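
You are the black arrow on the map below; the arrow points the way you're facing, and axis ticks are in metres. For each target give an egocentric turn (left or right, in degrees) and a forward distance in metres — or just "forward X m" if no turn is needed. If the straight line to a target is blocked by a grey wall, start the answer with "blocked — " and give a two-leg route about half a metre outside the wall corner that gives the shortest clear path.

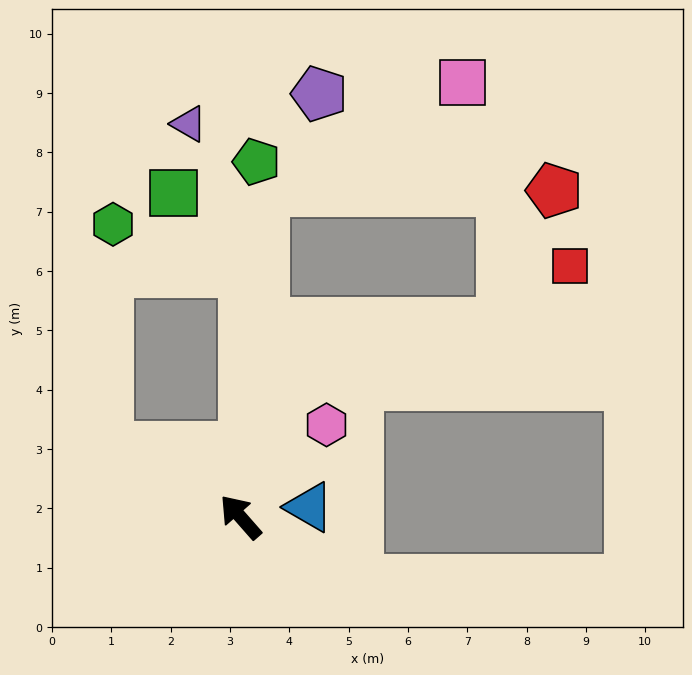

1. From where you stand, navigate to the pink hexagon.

turn right 84°, forward 2.1 m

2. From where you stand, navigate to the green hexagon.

blocked — turn right 42°, forward 4.1 m, then turn left 71°, forward 2.4 m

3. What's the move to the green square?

blocked — turn right 42°, forward 4.1 m, then turn left 42°, forward 1.8 m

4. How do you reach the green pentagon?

turn right 44°, forward 6.0 m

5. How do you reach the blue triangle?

turn right 123°, forward 1.2 m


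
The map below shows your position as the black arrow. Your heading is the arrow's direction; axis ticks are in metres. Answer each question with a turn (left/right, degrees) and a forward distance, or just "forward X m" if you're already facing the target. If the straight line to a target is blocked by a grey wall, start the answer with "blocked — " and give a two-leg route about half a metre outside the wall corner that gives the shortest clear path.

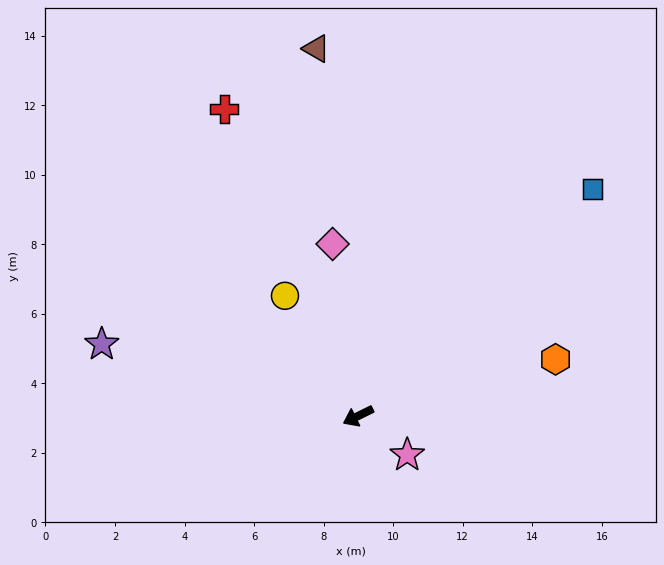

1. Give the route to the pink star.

turn left 115°, forward 1.8 m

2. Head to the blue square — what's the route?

turn right 162°, forward 9.4 m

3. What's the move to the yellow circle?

turn right 85°, forward 4.0 m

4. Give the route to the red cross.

turn right 93°, forward 9.6 m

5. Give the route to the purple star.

turn right 42°, forward 7.7 m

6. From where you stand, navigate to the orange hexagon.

turn left 170°, forward 5.9 m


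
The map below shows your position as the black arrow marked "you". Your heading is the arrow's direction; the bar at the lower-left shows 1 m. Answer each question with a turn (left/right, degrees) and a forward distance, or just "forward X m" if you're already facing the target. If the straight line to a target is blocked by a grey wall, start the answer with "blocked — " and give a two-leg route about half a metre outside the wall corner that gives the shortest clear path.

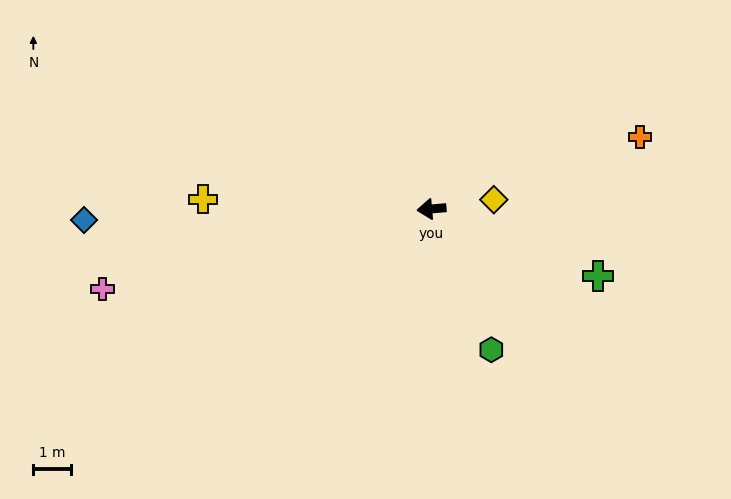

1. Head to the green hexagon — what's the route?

turn left 108°, forward 4.1 m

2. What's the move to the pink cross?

turn left 9°, forward 9.1 m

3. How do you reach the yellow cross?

turn right 7°, forward 6.1 m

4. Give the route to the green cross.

turn left 153°, forward 4.8 m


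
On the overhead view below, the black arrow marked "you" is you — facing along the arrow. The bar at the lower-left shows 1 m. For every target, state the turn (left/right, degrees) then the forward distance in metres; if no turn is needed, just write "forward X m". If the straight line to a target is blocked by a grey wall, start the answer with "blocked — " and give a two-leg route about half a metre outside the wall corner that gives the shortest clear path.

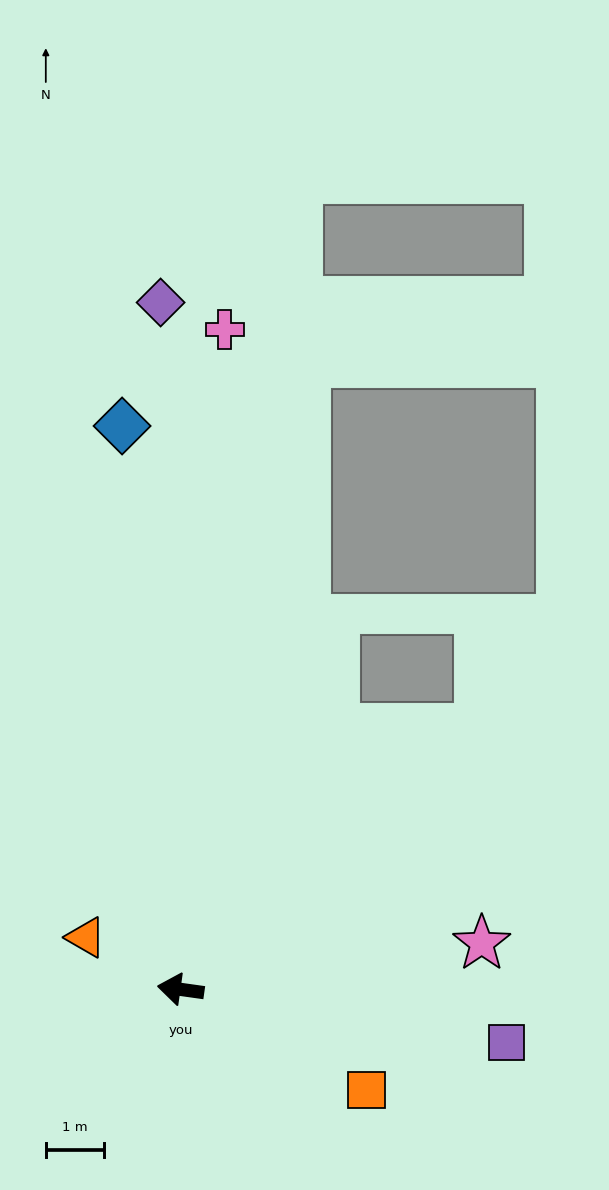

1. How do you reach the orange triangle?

turn right 21°, forward 1.8 m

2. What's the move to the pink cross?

turn right 86°, forward 11.3 m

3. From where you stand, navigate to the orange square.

turn left 159°, forward 3.6 m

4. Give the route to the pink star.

turn right 163°, forward 5.2 m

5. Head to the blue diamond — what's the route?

turn right 76°, forward 9.7 m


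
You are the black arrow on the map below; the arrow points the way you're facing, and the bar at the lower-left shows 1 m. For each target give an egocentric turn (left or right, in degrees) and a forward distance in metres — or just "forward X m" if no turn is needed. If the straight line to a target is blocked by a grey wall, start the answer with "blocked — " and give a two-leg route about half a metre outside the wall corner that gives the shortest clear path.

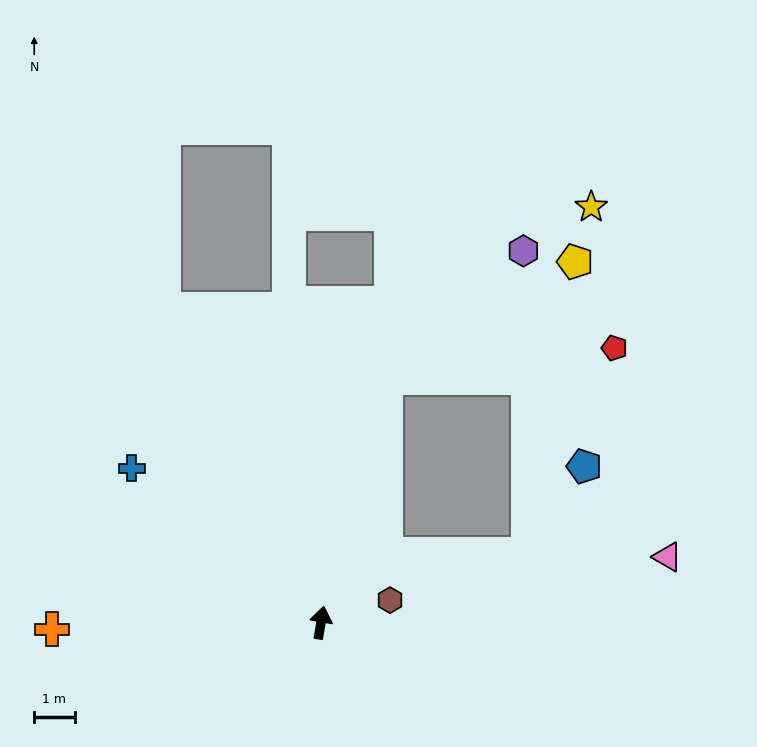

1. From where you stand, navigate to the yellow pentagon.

blocked — turn right 5°, forward 6.3 m, then turn right 44°, forward 5.5 m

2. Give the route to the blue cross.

turn left 61°, forward 6.1 m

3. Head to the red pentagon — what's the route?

blocked — turn right 5°, forward 6.3 m, then turn right 68°, forward 5.7 m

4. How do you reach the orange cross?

turn left 101°, forward 6.7 m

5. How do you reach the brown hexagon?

turn right 62°, forward 1.8 m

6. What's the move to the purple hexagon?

blocked — turn right 5°, forward 6.3 m, then turn right 32°, forward 4.6 m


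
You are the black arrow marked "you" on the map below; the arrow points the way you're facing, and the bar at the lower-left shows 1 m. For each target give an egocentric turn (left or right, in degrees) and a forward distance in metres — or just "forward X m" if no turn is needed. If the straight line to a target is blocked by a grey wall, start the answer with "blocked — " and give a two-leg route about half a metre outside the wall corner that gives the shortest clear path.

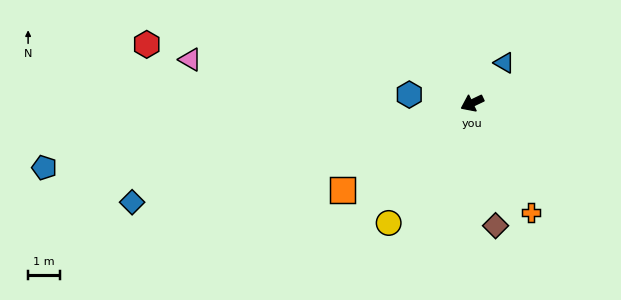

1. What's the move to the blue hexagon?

turn right 33°, forward 2.0 m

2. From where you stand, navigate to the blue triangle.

turn right 154°, forward 1.6 m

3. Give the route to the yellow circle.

turn left 30°, forward 4.6 m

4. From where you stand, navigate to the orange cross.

turn left 93°, forward 3.9 m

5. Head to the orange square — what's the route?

turn left 8°, forward 4.9 m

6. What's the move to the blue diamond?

turn right 9°, forward 11.1 m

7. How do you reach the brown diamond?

turn left 75°, forward 3.9 m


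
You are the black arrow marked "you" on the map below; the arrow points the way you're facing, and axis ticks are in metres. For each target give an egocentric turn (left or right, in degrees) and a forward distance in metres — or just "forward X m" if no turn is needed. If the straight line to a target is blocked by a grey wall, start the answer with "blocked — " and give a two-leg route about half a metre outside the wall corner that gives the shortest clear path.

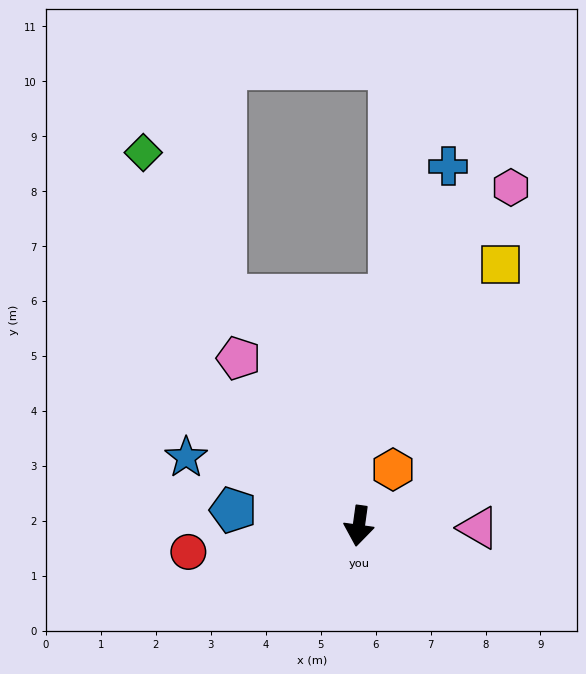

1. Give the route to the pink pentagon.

turn right 136°, forward 3.8 m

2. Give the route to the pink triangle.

turn left 97°, forward 2.2 m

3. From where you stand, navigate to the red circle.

turn right 73°, forward 3.1 m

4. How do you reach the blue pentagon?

turn right 89°, forward 2.3 m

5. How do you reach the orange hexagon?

turn left 157°, forward 1.2 m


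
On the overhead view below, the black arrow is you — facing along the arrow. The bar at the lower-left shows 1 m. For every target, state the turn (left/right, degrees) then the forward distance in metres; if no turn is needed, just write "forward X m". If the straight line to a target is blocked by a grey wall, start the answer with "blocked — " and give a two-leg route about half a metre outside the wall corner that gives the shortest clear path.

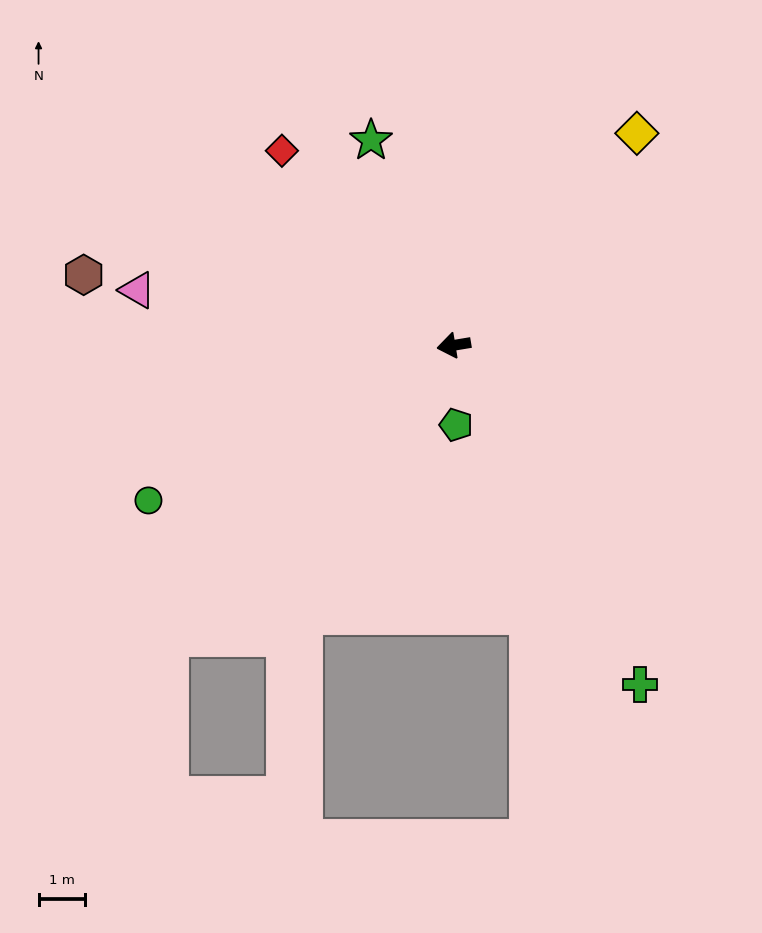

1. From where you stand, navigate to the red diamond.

turn right 58°, forward 5.6 m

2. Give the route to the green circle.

turn left 18°, forward 7.4 m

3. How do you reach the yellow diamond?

turn right 140°, forward 6.0 m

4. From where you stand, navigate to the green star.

turn right 77°, forward 4.8 m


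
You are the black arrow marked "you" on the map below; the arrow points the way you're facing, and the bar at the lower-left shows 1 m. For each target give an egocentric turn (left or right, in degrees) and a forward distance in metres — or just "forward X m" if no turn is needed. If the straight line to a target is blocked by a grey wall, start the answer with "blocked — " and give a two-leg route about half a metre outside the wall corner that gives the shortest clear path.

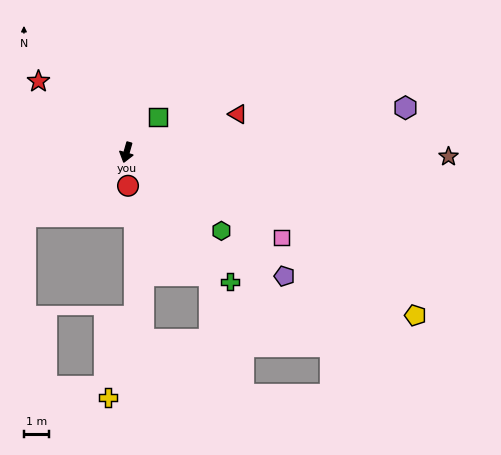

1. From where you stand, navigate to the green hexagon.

turn left 66°, forward 4.9 m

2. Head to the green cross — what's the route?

turn left 55°, forward 6.6 m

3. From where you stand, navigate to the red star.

turn right 113°, forward 4.5 m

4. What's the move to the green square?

turn left 154°, forward 1.9 m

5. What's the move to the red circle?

turn left 18°, forward 1.3 m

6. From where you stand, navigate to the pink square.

turn left 77°, forward 7.0 m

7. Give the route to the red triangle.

turn left 125°, forward 4.7 m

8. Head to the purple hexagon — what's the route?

turn left 115°, forward 11.2 m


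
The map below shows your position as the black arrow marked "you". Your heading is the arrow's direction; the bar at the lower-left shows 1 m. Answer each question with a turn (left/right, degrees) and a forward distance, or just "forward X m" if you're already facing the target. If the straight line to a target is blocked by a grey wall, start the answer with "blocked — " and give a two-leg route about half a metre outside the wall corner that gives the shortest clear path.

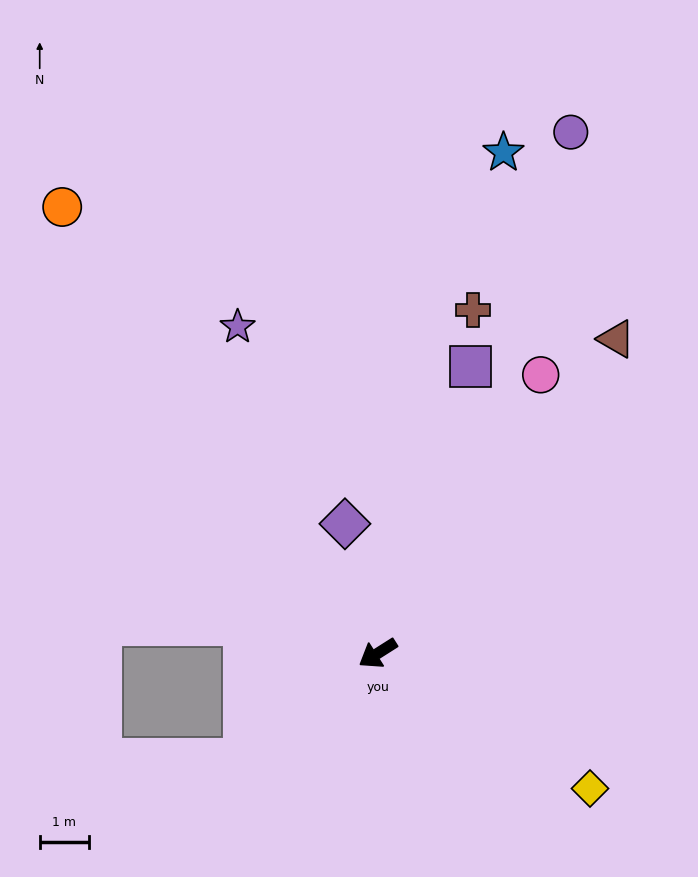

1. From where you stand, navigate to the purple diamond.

turn right 108°, forward 2.7 m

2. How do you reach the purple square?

turn right 140°, forward 6.1 m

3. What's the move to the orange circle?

turn right 87°, forward 11.0 m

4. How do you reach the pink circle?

turn right 153°, forward 6.5 m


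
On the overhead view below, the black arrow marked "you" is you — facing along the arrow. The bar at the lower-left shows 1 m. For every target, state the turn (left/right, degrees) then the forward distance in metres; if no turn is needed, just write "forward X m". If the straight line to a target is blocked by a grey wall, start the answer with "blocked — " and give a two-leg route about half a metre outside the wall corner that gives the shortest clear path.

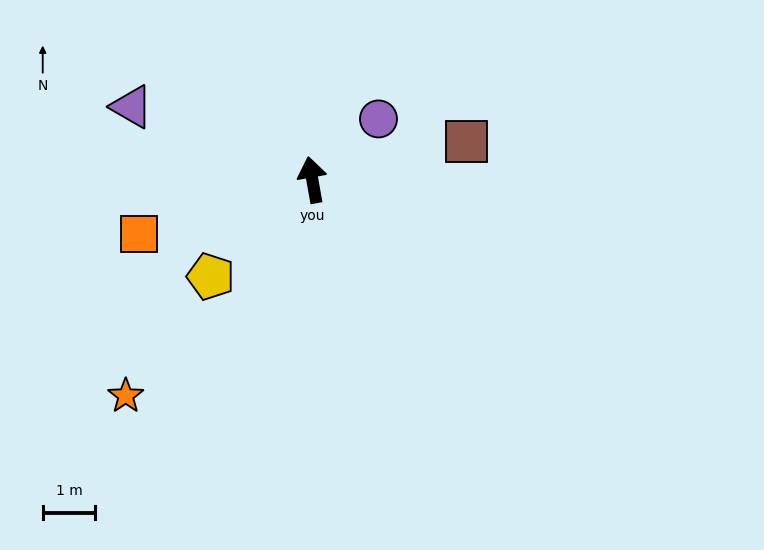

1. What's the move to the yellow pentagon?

turn left 124°, forward 2.7 m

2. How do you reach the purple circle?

turn right 57°, forward 1.7 m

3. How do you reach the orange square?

turn left 97°, forward 3.4 m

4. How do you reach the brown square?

turn right 86°, forward 3.0 m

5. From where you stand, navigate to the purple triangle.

turn left 58°, forward 3.7 m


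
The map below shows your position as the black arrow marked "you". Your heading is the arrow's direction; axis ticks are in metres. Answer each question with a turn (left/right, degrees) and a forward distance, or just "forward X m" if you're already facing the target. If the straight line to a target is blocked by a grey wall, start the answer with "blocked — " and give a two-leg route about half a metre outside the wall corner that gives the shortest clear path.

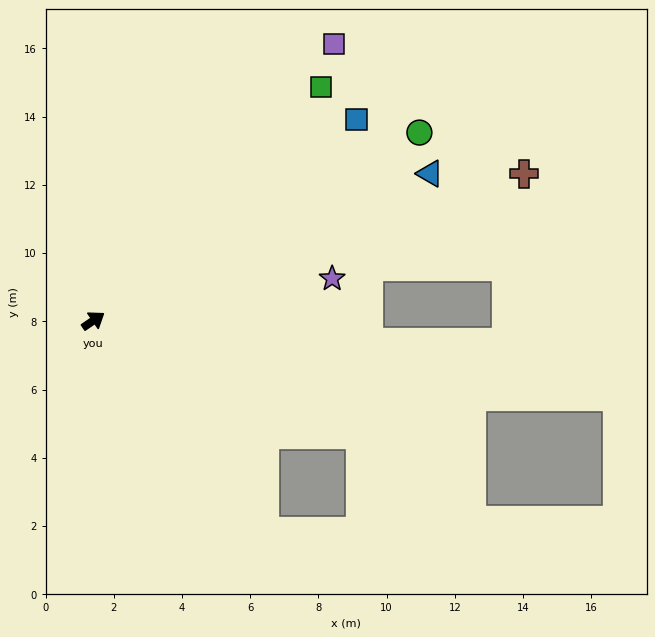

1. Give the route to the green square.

turn left 11°, forward 9.6 m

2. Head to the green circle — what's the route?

turn right 4°, forward 11.0 m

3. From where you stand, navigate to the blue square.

turn left 3°, forward 9.7 m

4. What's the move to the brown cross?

turn right 16°, forward 13.3 m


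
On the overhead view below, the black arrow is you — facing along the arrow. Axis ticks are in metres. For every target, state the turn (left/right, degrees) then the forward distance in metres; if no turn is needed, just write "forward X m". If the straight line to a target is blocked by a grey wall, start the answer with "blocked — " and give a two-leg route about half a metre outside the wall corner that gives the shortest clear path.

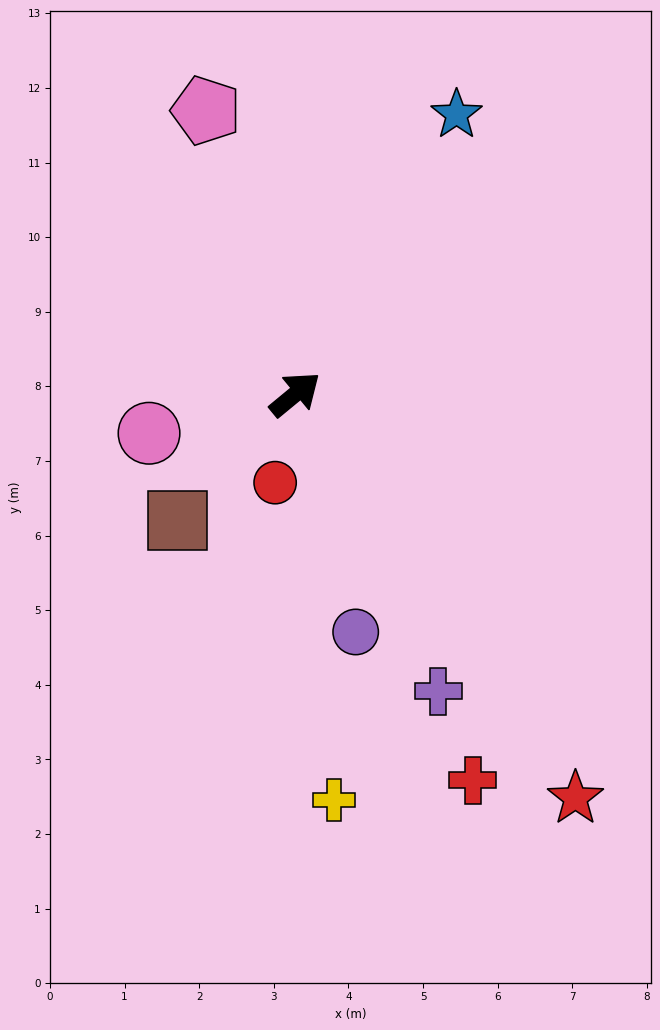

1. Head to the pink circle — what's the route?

turn left 155°, forward 2.0 m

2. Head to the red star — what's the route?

turn right 95°, forward 6.6 m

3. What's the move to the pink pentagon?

turn left 68°, forward 4.0 m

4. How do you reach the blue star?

turn left 21°, forward 4.3 m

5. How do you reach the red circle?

turn right 142°, forward 1.2 m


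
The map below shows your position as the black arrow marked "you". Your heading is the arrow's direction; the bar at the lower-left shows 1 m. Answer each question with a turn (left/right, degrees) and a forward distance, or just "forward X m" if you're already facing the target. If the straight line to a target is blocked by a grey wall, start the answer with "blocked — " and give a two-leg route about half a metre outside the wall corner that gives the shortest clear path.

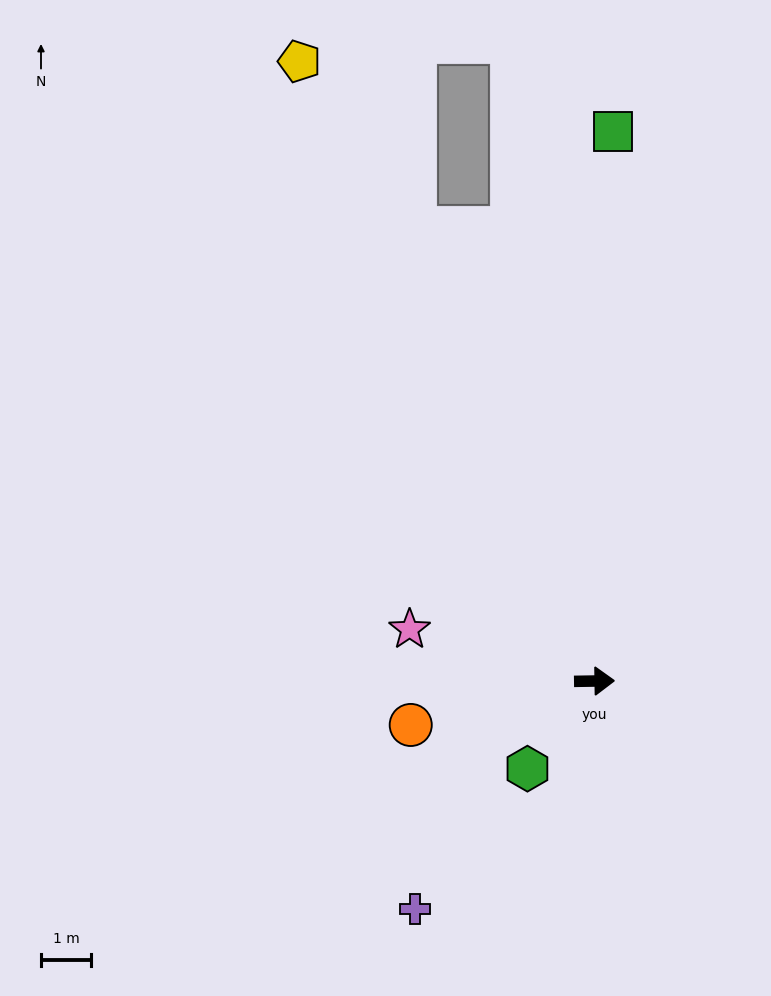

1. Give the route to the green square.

turn left 87°, forward 11.0 m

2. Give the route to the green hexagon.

turn right 128°, forward 2.2 m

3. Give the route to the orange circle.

turn right 167°, forward 3.8 m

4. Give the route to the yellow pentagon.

turn left 115°, forward 13.8 m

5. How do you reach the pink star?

turn left 163°, forward 3.8 m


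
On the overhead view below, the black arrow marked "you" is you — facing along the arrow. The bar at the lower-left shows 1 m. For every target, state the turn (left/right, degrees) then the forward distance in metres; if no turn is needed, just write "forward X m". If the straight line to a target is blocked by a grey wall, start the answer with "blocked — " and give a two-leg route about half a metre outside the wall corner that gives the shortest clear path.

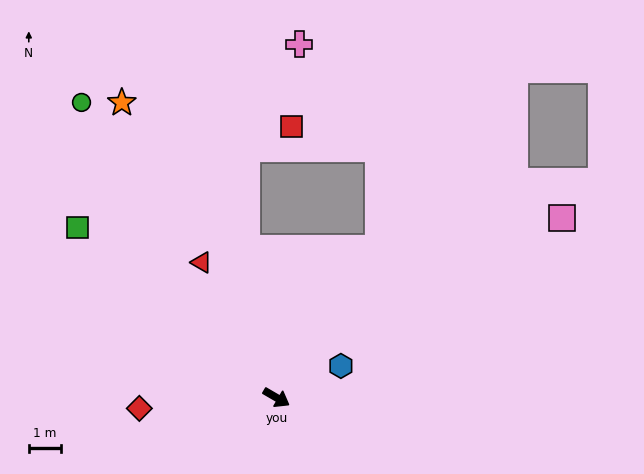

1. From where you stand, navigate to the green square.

turn left 170°, forward 8.2 m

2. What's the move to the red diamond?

turn right 145°, forward 4.3 m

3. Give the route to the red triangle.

turn left 149°, forward 4.8 m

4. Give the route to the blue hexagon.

turn left 56°, forward 2.3 m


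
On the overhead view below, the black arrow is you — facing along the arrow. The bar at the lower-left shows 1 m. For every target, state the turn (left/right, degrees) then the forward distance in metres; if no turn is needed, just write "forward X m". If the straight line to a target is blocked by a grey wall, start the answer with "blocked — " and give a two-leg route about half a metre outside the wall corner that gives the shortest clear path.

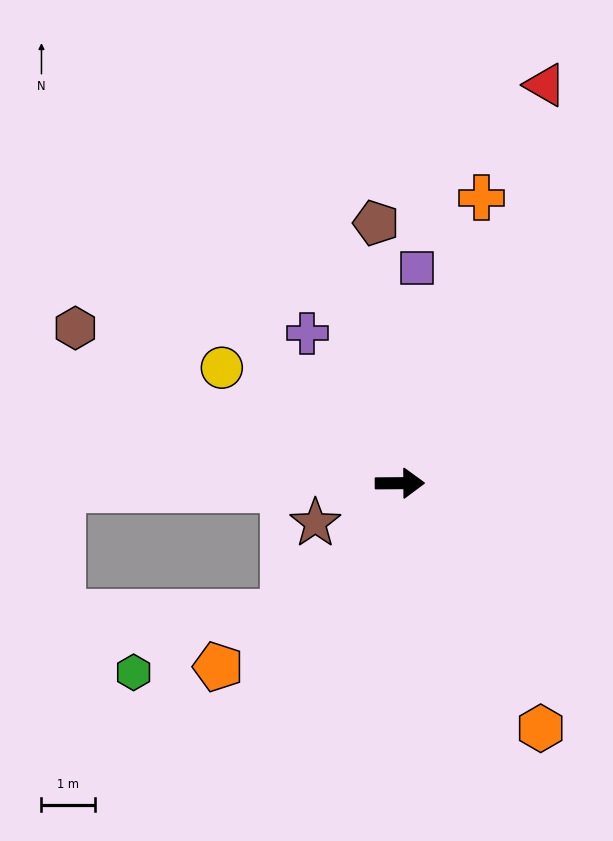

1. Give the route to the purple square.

turn left 85°, forward 4.0 m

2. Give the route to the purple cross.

turn left 121°, forward 3.3 m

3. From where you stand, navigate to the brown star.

turn right 155°, forward 1.7 m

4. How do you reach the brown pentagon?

turn left 95°, forward 4.9 m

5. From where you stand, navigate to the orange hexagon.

turn right 60°, forward 5.3 m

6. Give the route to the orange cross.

turn left 74°, forward 5.5 m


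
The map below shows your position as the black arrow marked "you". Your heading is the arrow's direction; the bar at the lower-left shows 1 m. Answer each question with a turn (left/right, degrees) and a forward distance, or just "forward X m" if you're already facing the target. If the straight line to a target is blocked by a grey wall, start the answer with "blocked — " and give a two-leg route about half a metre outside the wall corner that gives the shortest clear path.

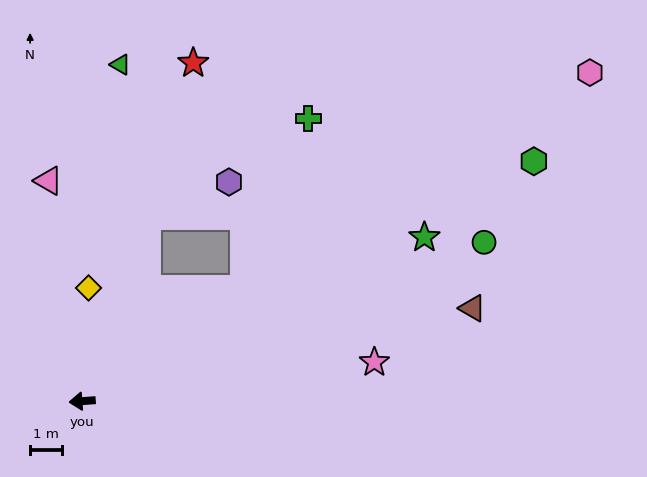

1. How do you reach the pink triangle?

turn right 86°, forward 6.9 m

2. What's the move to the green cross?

blocked — turn right 149°, forward 6.1 m, then turn left 34°, forward 5.6 m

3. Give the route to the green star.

turn right 159°, forward 11.7 m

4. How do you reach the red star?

turn right 112°, forward 11.0 m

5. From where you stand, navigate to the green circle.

turn right 163°, forward 13.4 m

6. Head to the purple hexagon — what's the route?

blocked — turn right 114°, forward 6.1 m, then turn right 47°, forward 2.7 m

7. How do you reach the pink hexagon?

turn right 151°, forward 18.7 m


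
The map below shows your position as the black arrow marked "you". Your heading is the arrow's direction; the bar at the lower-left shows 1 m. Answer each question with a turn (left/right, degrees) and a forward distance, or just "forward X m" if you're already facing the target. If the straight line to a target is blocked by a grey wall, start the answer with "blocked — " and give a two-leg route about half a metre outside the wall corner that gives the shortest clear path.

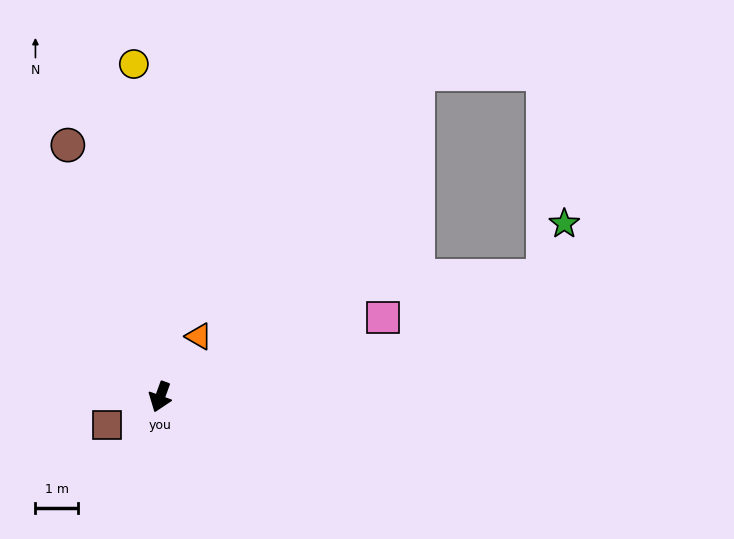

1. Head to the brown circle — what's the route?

turn right 140°, forward 6.3 m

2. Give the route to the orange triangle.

turn left 167°, forward 1.7 m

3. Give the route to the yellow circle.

turn right 156°, forward 7.9 m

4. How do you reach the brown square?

turn right 42°, forward 1.4 m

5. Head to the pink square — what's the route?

turn left 130°, forward 5.6 m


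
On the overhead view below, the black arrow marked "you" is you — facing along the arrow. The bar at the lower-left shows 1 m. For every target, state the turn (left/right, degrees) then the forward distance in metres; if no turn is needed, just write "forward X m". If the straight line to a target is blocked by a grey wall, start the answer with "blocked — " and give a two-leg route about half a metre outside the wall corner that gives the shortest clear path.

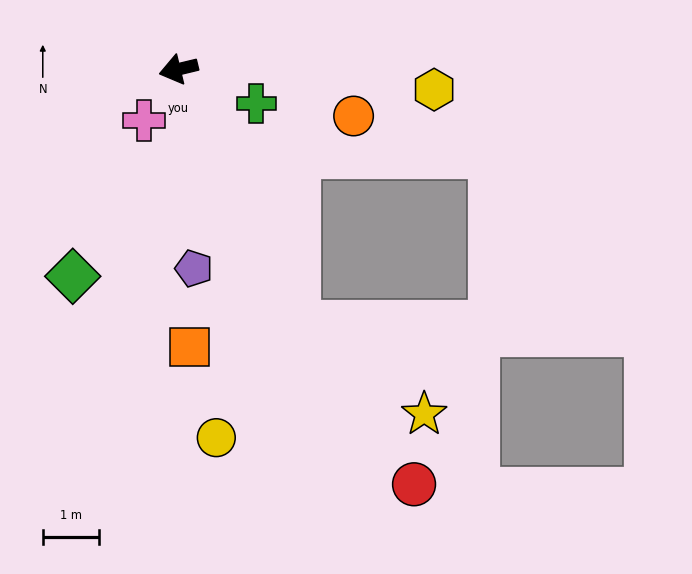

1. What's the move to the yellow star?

blocked — turn left 101°, forward 5.0 m, then turn left 30°, forward 2.8 m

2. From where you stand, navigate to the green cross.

turn left 143°, forward 1.5 m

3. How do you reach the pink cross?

turn left 42°, forward 1.1 m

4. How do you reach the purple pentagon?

turn left 81°, forward 3.6 m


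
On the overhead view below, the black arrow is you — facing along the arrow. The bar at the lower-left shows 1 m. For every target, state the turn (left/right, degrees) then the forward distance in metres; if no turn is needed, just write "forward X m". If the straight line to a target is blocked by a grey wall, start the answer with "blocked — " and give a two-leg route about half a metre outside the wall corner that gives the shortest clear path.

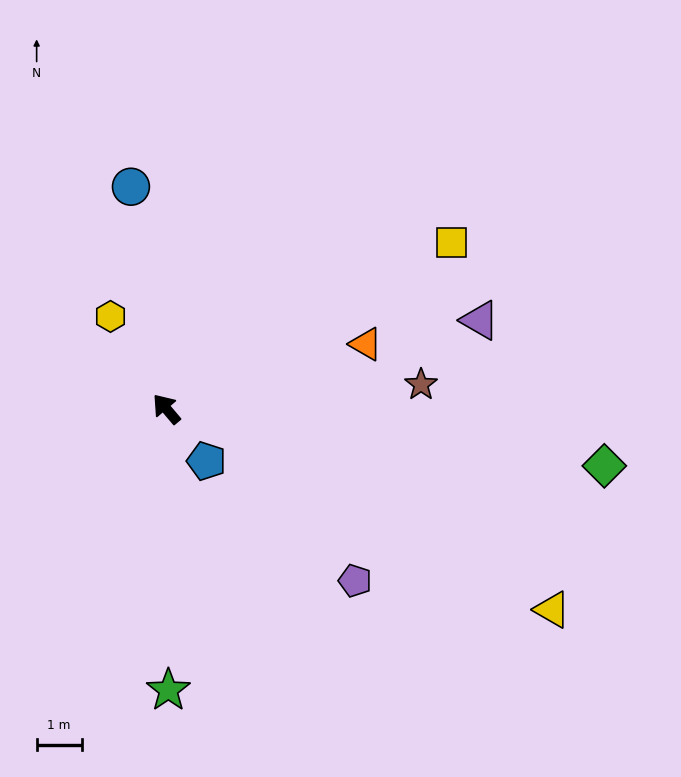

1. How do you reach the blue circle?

turn right 31°, forward 5.0 m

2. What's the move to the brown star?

turn right 125°, forward 5.7 m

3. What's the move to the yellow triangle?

turn right 158°, forward 9.7 m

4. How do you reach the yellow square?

turn right 100°, forward 7.4 m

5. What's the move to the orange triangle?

turn right 112°, forward 4.7 m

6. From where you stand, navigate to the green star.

turn left 140°, forward 6.3 m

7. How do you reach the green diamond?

turn right 138°, forward 9.8 m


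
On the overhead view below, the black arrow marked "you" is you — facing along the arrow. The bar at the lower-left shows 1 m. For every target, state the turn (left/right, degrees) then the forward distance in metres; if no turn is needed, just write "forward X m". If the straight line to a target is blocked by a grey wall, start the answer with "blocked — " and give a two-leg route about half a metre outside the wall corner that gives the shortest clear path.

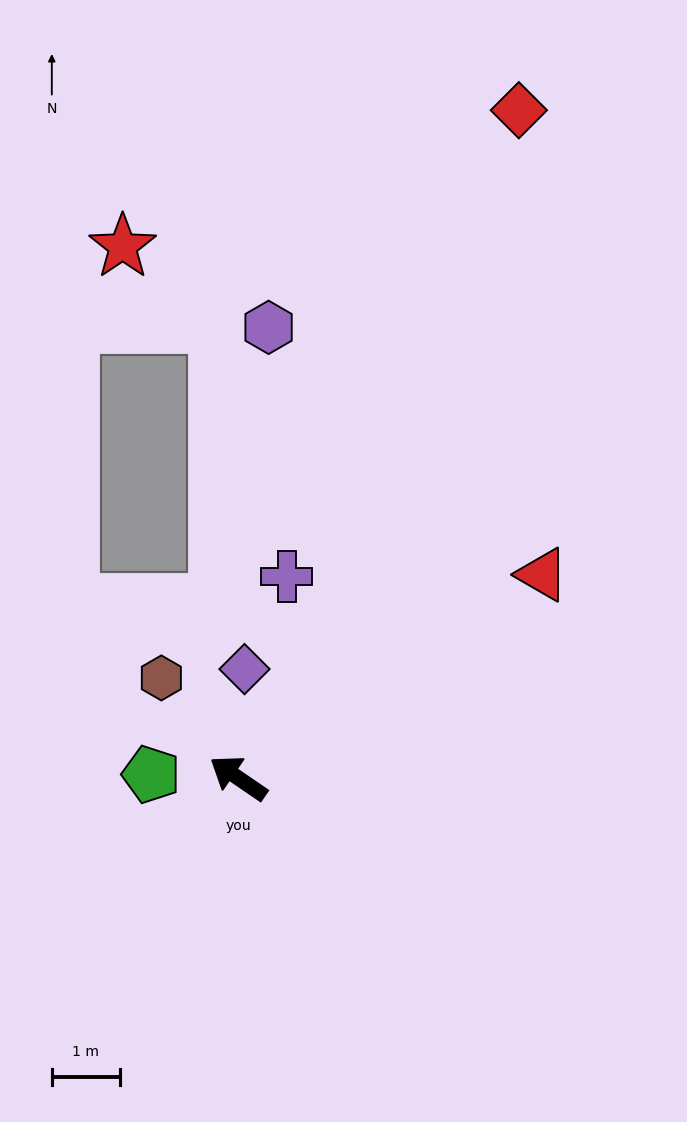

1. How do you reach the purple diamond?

turn right 59°, forward 1.6 m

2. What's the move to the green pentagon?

turn left 32°, forward 1.3 m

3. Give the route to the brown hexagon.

turn right 18°, forward 1.9 m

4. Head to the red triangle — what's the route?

turn right 112°, forward 5.4 m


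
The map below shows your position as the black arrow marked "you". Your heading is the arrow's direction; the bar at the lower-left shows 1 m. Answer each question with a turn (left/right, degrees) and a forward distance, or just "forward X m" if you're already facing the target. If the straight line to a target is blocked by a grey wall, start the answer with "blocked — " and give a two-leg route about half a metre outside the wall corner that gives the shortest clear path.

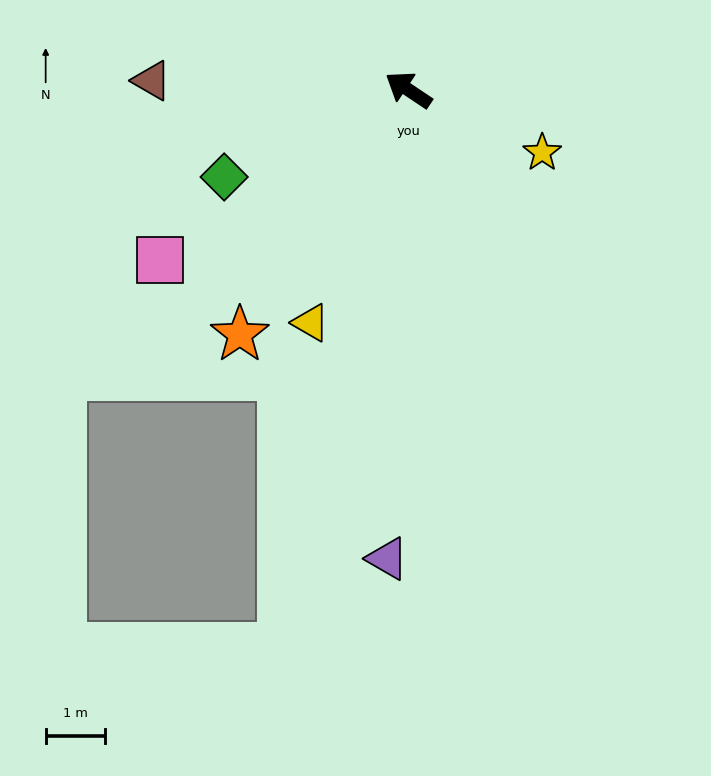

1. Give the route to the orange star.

turn left 89°, forward 5.0 m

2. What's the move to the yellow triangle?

turn left 101°, forward 4.3 m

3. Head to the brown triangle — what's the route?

turn left 32°, forward 4.4 m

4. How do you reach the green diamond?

turn left 59°, forward 3.5 m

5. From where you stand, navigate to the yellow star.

turn right 171°, forward 2.5 m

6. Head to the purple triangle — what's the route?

turn left 121°, forward 8.0 m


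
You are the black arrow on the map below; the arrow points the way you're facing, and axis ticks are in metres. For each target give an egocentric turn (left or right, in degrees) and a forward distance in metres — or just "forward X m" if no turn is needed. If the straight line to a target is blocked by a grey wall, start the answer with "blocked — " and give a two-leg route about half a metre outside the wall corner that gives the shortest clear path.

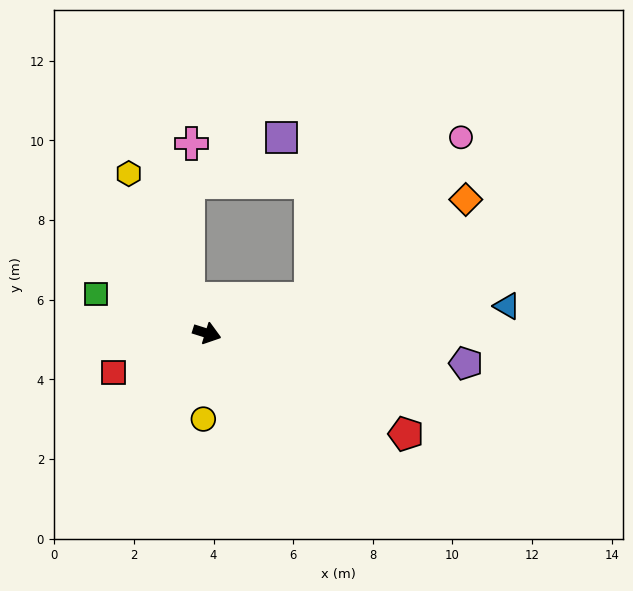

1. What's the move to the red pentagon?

turn right 9°, forward 5.6 m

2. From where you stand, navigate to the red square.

turn right 140°, forward 2.5 m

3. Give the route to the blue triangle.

turn left 23°, forward 7.6 m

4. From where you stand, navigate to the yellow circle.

turn right 75°, forward 2.2 m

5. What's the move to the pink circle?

blocked — turn left 36°, forward 2.8 m, then turn left 29°, forward 5.5 m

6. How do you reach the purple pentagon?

turn left 11°, forward 6.5 m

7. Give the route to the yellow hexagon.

turn left 134°, forward 4.5 m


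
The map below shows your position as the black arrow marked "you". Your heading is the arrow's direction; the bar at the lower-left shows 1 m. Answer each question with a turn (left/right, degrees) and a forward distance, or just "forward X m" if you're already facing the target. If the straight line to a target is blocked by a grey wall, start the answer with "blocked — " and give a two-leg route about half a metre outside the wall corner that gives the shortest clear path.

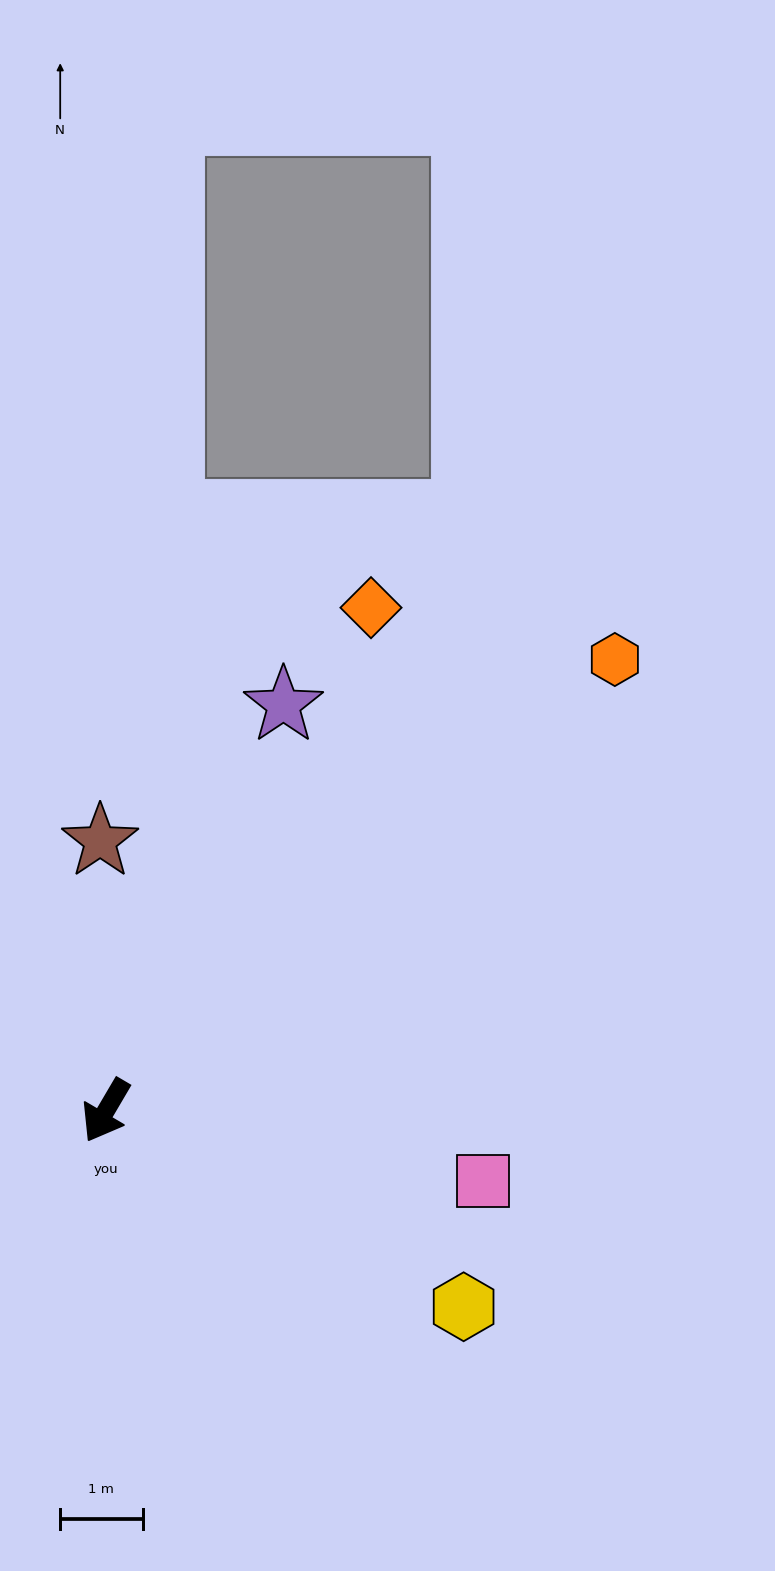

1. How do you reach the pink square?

turn left 110°, forward 4.7 m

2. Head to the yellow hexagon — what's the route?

turn left 92°, forward 4.9 m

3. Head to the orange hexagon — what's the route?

turn left 162°, forward 8.2 m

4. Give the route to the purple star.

turn right 173°, forward 5.4 m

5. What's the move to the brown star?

turn right 148°, forward 3.3 m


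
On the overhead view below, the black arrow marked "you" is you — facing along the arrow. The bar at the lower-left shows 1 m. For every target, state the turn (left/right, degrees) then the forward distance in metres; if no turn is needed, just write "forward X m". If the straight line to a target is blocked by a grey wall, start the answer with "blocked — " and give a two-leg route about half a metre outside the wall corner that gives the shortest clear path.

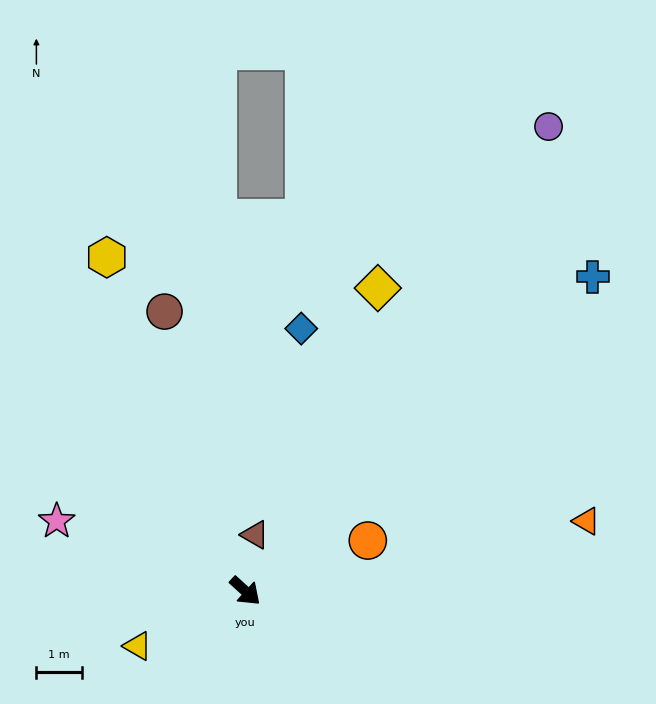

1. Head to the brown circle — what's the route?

turn left 148°, forward 6.4 m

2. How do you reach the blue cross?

turn left 84°, forward 10.3 m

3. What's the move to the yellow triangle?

turn right 111°, forward 2.7 m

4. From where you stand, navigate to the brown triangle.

turn left 123°, forward 1.3 m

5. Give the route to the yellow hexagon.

turn left 155°, forward 7.9 m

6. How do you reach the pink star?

turn right 158°, forward 4.4 m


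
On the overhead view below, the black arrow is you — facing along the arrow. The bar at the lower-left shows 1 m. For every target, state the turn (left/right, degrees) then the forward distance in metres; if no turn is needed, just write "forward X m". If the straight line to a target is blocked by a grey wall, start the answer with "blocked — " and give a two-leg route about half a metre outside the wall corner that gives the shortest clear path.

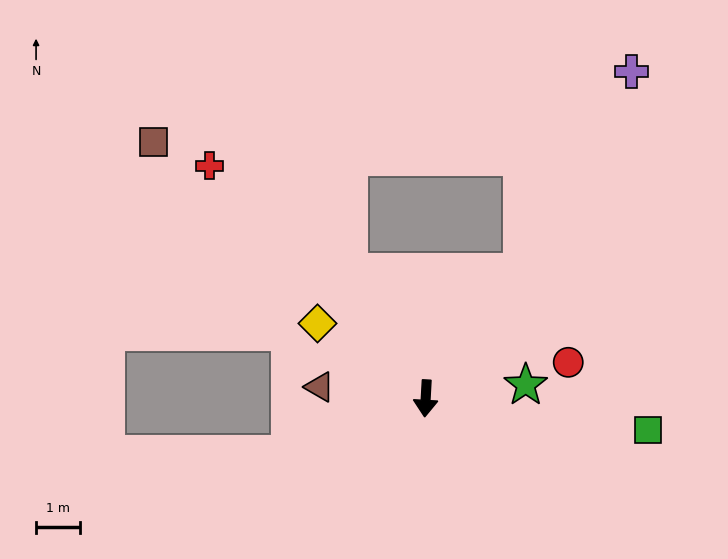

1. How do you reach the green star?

turn left 101°, forward 2.3 m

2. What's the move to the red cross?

turn right 134°, forward 7.3 m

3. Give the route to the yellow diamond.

turn right 122°, forward 3.0 m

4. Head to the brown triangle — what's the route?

turn right 93°, forward 2.5 m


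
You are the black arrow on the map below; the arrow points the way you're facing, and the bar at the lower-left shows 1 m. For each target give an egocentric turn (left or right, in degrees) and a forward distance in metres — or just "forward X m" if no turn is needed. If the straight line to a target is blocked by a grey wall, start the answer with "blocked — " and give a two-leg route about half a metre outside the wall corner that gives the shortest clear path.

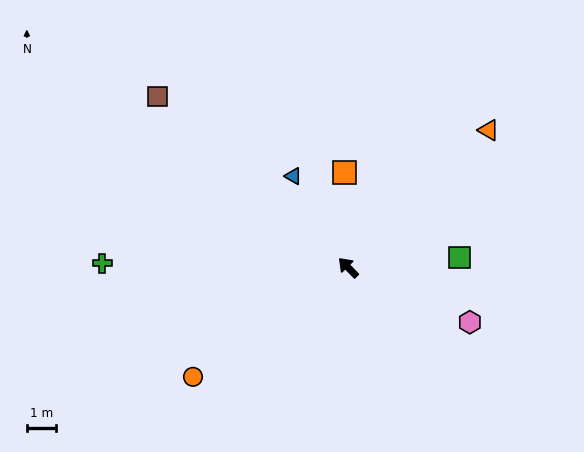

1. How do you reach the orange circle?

turn left 81°, forward 6.6 m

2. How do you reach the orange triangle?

turn right 90°, forward 6.8 m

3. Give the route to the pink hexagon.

turn right 158°, forward 4.6 m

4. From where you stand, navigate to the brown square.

turn left 4°, forward 8.9 m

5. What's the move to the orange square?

turn right 42°, forward 3.3 m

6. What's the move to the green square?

turn right 129°, forward 3.9 m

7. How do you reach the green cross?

turn left 45°, forward 8.6 m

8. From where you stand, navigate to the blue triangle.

turn right 13°, forward 3.7 m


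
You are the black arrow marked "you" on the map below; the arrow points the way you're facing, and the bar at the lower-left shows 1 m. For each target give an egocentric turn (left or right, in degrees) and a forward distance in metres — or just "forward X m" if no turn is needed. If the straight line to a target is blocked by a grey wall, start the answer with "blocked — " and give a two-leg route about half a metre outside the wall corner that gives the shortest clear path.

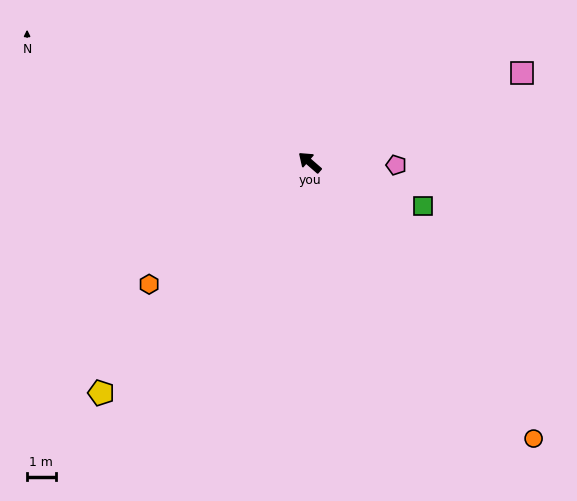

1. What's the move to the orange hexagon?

turn left 78°, forward 7.0 m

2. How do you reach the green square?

turn right 160°, forward 4.2 m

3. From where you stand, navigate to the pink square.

turn right 116°, forward 8.1 m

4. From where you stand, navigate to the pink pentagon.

turn right 141°, forward 3.0 m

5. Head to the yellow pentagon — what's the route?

turn left 89°, forward 10.9 m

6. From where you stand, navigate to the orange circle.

turn left 170°, forward 12.4 m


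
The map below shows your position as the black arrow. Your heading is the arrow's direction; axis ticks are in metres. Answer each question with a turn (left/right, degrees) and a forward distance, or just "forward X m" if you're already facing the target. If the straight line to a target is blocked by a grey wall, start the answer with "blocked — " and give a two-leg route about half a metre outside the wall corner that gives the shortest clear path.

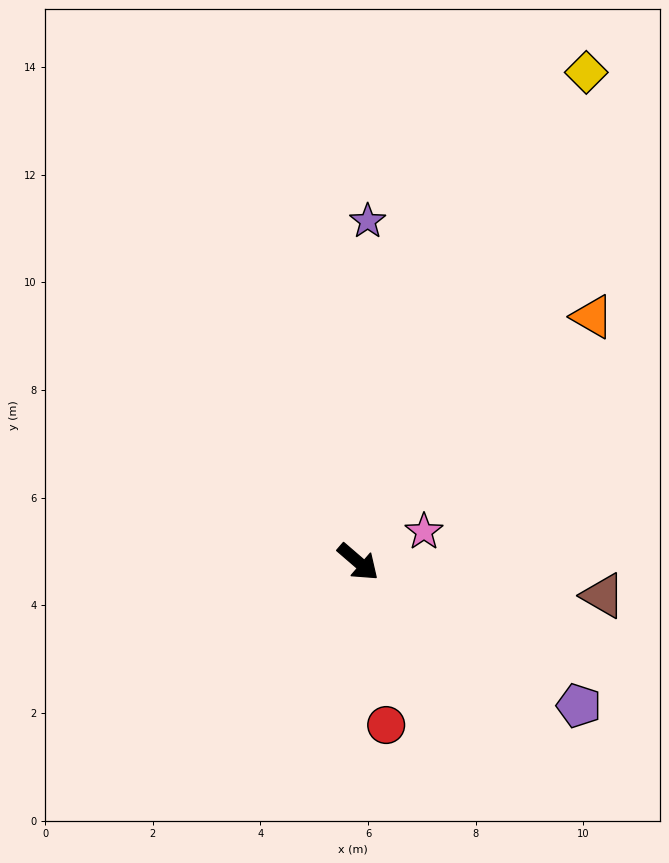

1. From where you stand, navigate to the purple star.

turn left 129°, forward 6.3 m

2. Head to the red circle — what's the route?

turn right 40°, forward 3.1 m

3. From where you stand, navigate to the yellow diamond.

turn left 106°, forward 10.0 m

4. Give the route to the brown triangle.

turn left 33°, forward 4.6 m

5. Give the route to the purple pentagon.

turn left 8°, forward 4.9 m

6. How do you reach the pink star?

turn left 65°, forward 1.3 m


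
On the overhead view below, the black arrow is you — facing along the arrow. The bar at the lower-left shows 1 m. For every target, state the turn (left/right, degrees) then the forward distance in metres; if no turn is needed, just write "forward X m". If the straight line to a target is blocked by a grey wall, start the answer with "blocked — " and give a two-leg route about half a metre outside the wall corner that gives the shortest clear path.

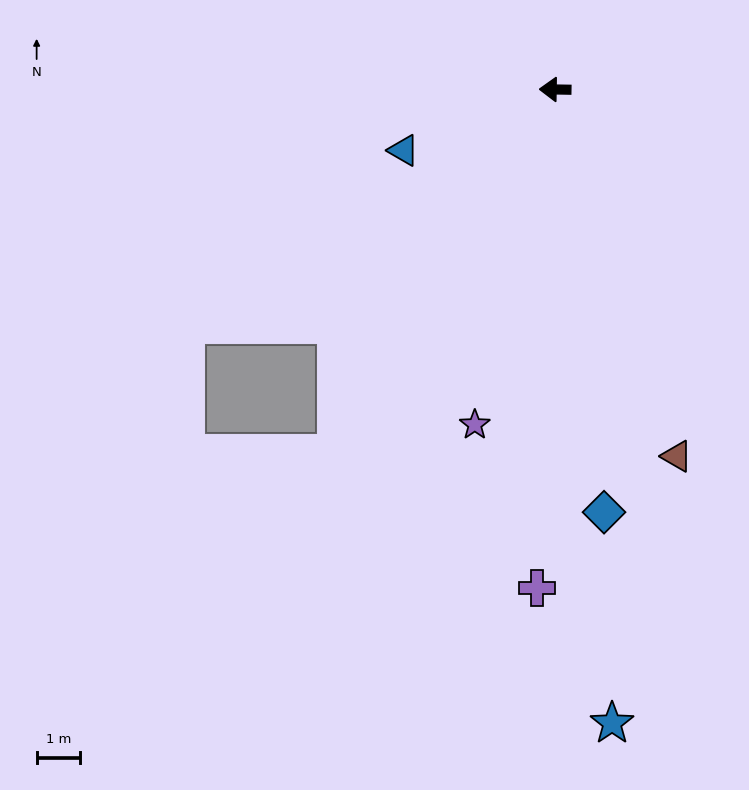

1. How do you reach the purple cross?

turn left 89°, forward 11.5 m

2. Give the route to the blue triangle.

turn left 23°, forward 3.8 m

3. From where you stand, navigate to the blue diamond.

turn left 98°, forward 9.8 m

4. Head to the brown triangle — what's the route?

turn left 109°, forward 8.9 m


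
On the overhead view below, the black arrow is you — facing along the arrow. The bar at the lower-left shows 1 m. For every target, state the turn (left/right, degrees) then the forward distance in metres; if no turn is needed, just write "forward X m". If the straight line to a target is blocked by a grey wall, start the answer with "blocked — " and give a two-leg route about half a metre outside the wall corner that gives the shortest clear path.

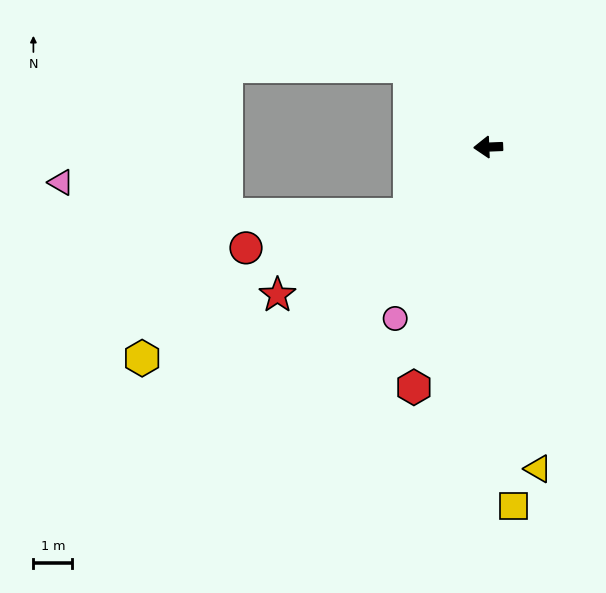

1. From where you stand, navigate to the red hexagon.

turn left 71°, forward 6.5 m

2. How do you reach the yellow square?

turn left 92°, forward 9.3 m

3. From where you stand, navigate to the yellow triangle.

turn left 97°, forward 8.4 m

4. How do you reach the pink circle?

turn left 59°, forward 5.0 m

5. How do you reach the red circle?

blocked — turn left 38°, forward 2.7 m, then turn right 29°, forward 4.3 m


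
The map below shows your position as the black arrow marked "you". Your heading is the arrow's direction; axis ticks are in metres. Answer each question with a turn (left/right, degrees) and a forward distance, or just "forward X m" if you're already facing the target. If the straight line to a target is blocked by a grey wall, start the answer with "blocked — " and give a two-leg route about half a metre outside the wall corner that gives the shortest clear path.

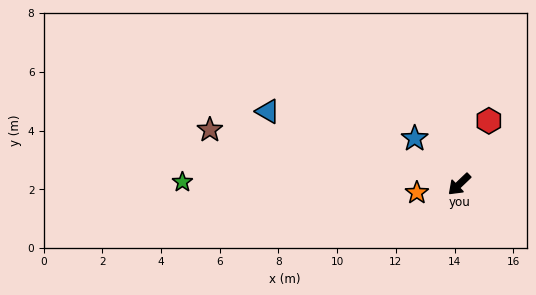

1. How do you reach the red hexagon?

turn right 159°, forward 2.4 m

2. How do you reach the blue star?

turn right 89°, forward 2.2 m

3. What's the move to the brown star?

turn right 56°, forward 8.7 m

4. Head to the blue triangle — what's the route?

turn right 64°, forward 7.0 m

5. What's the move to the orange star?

turn right 32°, forward 1.5 m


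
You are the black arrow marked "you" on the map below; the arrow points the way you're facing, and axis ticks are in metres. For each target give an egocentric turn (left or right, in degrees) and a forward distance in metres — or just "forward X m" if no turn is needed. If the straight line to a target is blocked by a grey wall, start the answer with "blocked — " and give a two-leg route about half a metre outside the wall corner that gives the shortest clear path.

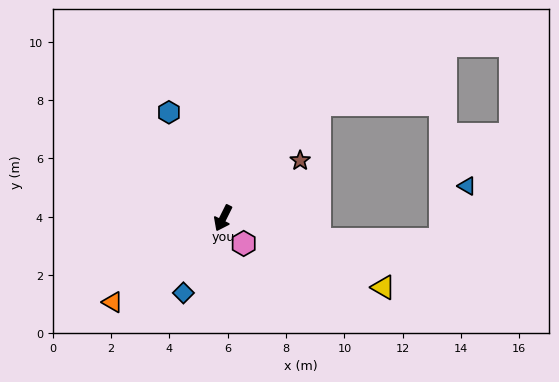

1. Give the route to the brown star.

turn left 153°, forward 3.3 m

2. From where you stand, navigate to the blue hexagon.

turn right 126°, forward 4.1 m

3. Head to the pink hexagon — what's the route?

turn left 66°, forward 1.1 m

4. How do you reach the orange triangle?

turn right 26°, forward 4.8 m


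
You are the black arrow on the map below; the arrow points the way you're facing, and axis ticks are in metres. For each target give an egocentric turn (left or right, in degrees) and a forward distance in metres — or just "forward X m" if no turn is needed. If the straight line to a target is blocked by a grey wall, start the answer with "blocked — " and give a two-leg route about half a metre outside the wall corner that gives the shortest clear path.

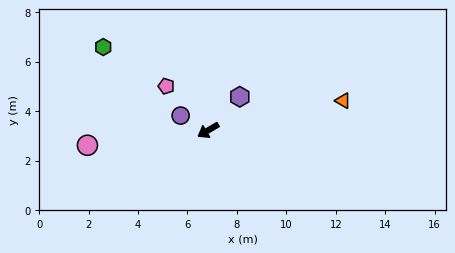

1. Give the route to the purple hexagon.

turn right 164°, forward 1.9 m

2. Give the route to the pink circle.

turn right 23°, forward 4.9 m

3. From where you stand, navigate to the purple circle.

turn right 59°, forward 1.3 m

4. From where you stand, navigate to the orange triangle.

turn left 162°, forward 5.6 m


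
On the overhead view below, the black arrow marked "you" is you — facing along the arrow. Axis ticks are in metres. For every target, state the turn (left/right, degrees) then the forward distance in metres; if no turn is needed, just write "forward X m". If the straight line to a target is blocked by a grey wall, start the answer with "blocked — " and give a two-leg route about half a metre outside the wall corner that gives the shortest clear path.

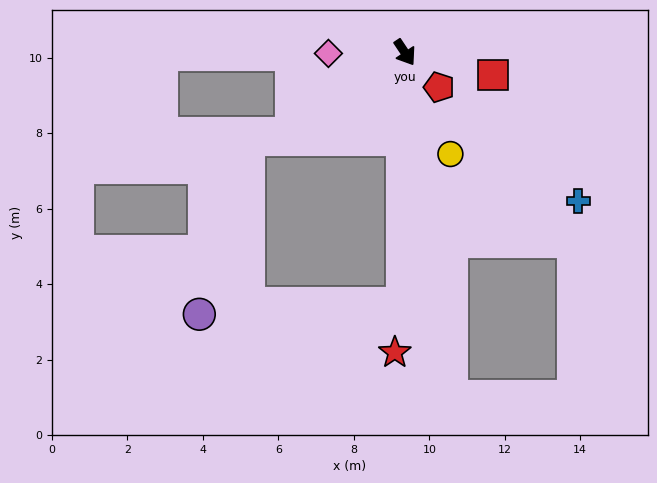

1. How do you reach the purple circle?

blocked — turn right 34°, forward 6.7 m, then turn right 87°, forward 5.4 m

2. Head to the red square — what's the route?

turn left 42°, forward 2.4 m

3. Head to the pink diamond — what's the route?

turn right 123°, forward 2.0 m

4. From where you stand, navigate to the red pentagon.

turn left 11°, forward 1.3 m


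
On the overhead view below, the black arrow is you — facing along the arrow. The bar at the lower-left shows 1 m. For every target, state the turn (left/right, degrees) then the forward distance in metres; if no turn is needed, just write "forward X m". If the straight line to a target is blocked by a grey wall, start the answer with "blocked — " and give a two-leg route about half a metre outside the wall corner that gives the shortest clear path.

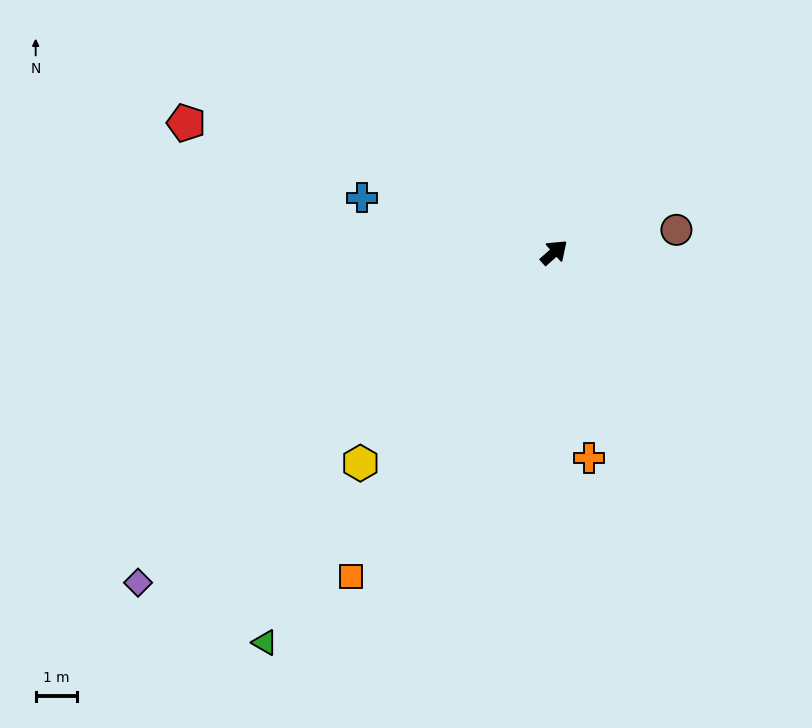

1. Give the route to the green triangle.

turn right 168°, forward 11.8 m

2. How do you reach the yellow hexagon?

turn right 174°, forward 7.0 m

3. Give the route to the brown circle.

turn right 31°, forward 3.0 m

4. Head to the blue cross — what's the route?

turn left 122°, forward 4.9 m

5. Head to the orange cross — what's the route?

turn right 122°, forward 5.1 m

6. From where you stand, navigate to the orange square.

turn right 164°, forward 9.3 m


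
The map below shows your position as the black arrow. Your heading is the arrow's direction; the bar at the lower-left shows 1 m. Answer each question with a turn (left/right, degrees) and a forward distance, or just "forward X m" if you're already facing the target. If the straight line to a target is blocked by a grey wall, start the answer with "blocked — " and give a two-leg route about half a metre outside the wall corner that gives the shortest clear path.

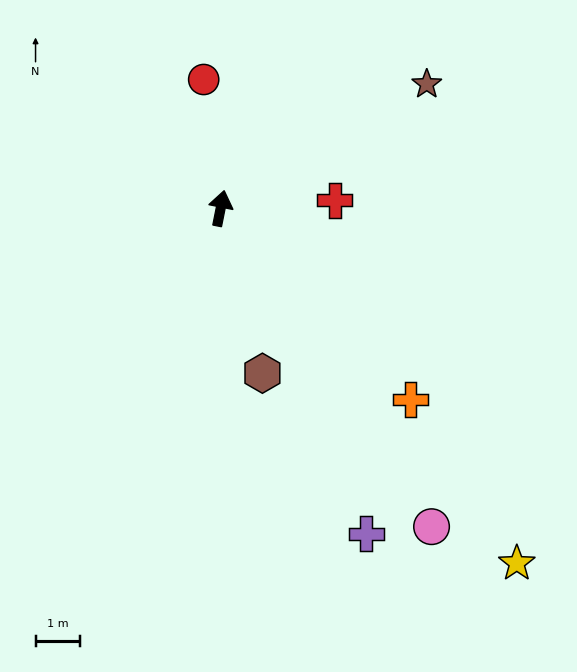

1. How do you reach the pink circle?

turn right 135°, forward 8.6 m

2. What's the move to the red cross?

turn right 75°, forward 2.6 m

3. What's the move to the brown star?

turn right 48°, forward 5.4 m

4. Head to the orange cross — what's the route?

turn right 124°, forward 6.1 m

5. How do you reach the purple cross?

turn right 145°, forward 8.1 m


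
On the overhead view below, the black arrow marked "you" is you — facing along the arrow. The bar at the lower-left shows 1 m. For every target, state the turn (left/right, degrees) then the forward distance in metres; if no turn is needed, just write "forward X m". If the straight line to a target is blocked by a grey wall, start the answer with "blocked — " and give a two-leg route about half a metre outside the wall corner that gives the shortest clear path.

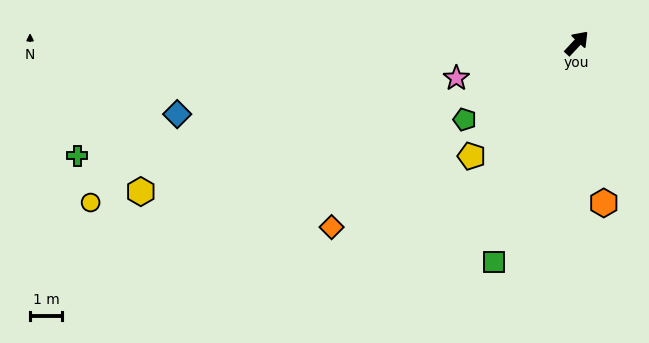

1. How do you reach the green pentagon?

turn left 167°, forward 4.3 m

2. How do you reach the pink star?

turn left 149°, forward 4.0 m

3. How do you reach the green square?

turn right 158°, forward 7.4 m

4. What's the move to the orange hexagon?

turn right 127°, forward 5.1 m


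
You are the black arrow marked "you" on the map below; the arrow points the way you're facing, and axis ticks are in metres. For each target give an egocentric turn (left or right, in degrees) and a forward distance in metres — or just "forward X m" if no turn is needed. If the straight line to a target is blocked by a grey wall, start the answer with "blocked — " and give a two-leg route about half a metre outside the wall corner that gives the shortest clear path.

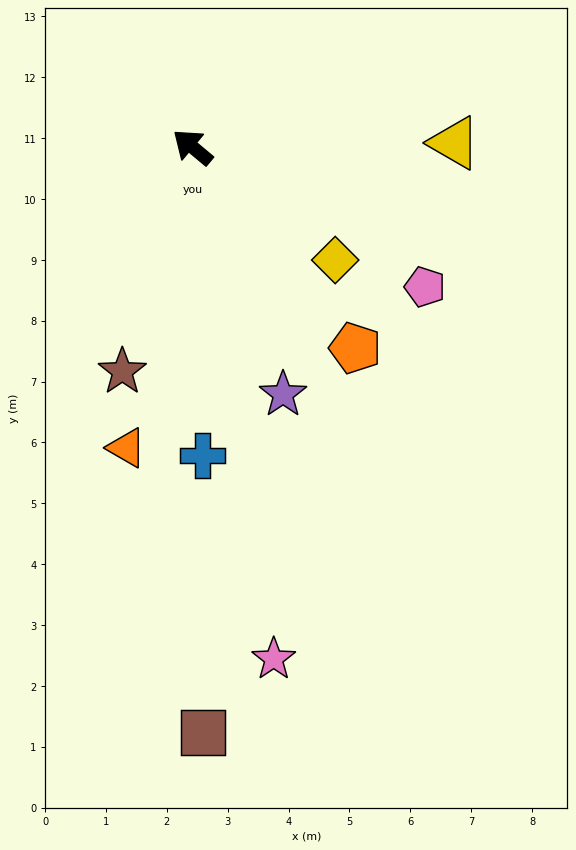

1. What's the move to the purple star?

turn left 150°, forward 4.3 m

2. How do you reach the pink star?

turn left 139°, forward 8.5 m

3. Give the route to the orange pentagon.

turn left 169°, forward 4.2 m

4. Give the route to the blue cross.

turn left 132°, forward 5.1 m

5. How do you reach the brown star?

turn left 113°, forward 3.9 m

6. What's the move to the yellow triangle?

turn right 139°, forward 4.3 m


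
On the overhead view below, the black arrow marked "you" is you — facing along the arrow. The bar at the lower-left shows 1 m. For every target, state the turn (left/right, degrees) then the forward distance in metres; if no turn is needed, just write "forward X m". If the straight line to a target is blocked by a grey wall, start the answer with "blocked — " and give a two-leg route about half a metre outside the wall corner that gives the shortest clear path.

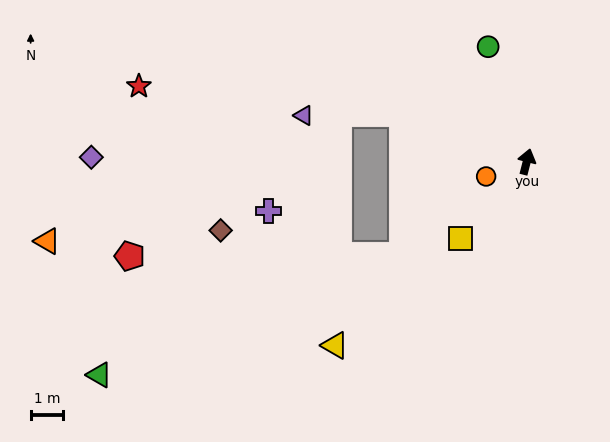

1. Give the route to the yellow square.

turn left 154°, forward 3.1 m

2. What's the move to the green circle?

turn left 33°, forward 3.7 m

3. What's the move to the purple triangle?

blocked — turn left 83°, forward 4.1 m, then turn left 23°, forward 3.0 m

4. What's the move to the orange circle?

turn left 124°, forward 1.3 m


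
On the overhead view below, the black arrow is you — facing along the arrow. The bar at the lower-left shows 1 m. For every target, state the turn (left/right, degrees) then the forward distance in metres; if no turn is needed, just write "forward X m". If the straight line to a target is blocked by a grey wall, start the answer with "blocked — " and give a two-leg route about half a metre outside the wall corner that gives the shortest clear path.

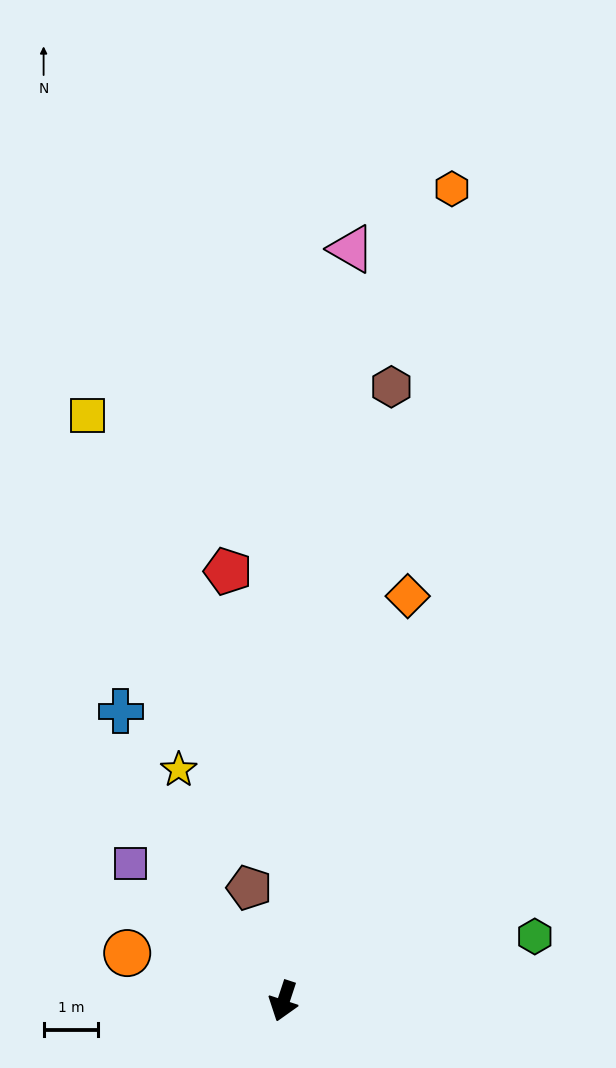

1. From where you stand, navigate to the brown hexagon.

turn right 172°, forward 11.5 m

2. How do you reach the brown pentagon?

turn right 145°, forward 2.2 m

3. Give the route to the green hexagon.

turn left 123°, forward 4.8 m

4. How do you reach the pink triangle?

turn right 167°, forward 13.9 m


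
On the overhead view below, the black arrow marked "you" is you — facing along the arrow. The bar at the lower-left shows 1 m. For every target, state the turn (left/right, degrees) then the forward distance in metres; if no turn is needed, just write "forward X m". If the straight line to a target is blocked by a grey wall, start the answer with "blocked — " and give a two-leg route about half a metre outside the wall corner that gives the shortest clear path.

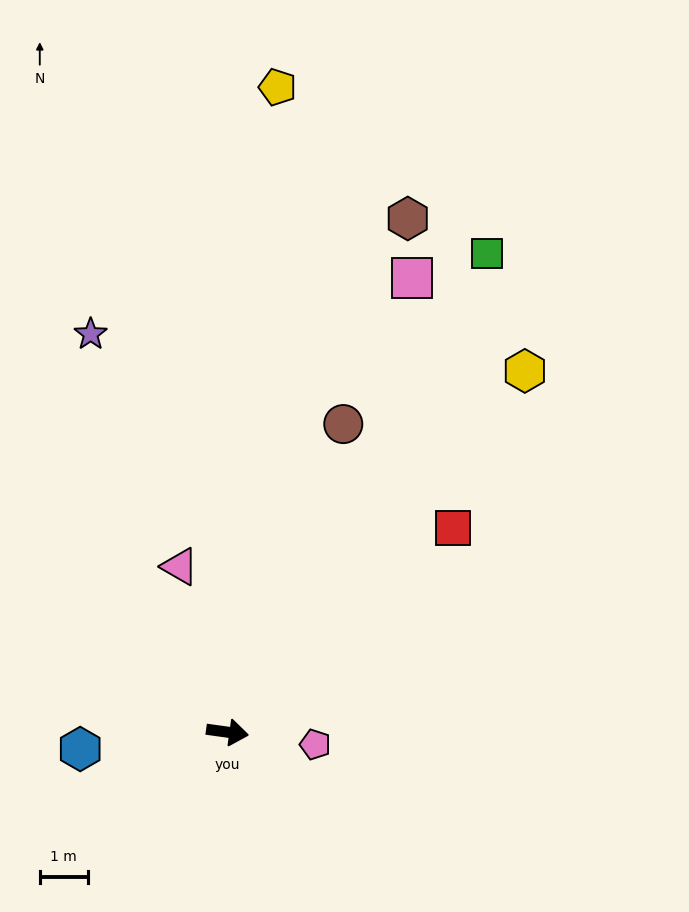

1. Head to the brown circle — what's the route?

turn left 77°, forward 6.9 m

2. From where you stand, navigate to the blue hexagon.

turn right 166°, forward 3.1 m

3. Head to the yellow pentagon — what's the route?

turn left 93°, forward 13.6 m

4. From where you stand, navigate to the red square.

turn left 50°, forward 6.4 m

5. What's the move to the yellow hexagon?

turn left 58°, forward 9.8 m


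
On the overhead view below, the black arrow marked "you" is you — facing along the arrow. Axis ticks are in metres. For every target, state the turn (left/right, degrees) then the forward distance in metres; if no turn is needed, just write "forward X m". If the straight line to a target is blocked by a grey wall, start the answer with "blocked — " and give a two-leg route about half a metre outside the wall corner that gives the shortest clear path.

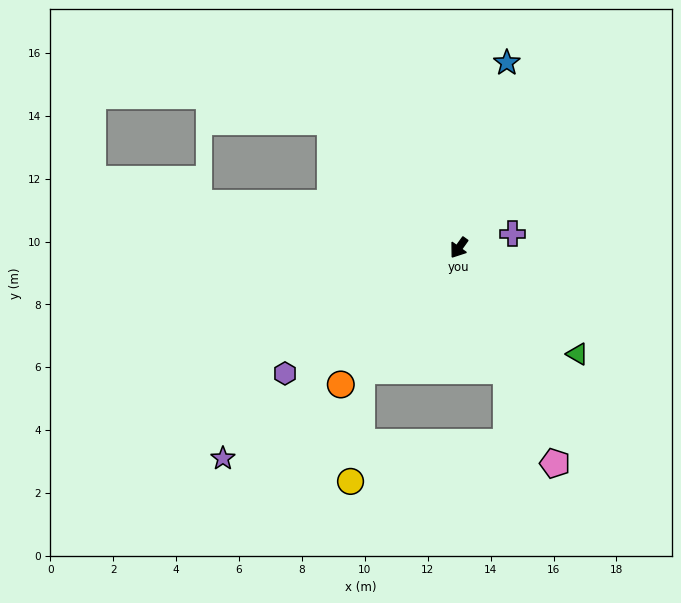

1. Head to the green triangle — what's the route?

turn left 84°, forward 5.1 m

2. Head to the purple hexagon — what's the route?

turn right 19°, forward 6.8 m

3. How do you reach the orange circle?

turn right 5°, forward 5.7 m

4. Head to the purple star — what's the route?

turn right 13°, forward 10.1 m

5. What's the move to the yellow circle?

blocked — turn right 3°, forward 5.0 m, then turn left 33°, forward 3.5 m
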